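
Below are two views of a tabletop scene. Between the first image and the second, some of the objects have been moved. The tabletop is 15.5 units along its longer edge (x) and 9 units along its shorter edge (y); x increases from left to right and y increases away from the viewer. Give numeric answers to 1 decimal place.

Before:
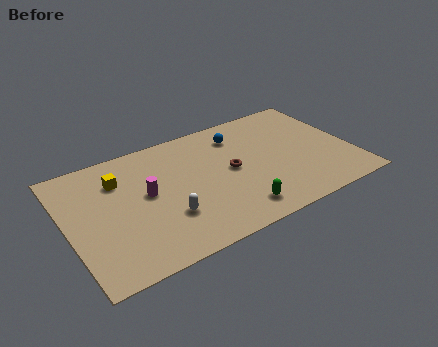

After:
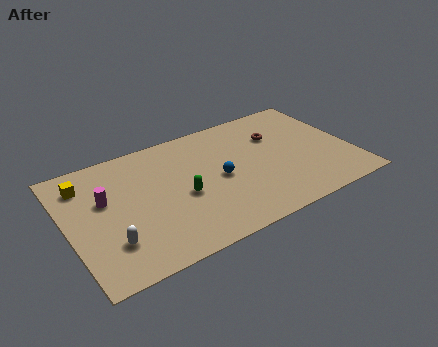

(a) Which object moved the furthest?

the green capsule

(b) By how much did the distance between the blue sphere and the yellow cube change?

+0.8

The distance was about 6.7 in the first image and 7.5 in the second, so they moved 0.8 units further apart.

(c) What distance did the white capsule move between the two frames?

3.1

From (5.1, 2.8) to (2.0, 2.4), the white capsule covered √(3.1² + 0.4²) ≈ 3.1 units.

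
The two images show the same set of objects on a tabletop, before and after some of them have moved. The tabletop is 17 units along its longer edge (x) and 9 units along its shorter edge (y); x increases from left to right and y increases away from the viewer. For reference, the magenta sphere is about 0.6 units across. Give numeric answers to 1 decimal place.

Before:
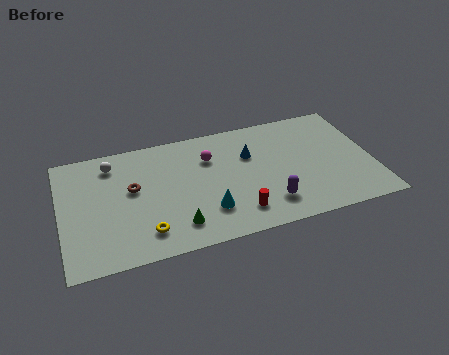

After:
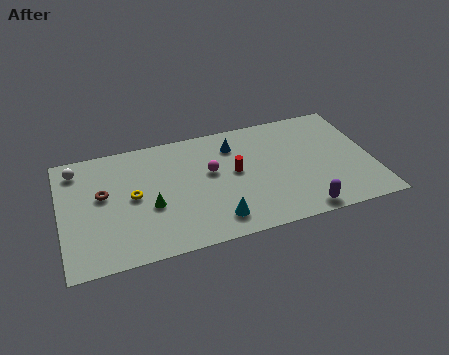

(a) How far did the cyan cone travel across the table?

0.9

The cyan cone was near (7.8, 2.4) before and (8.2, 1.6) after, so it travelled √(0.4² + 0.8²) ≈ 0.9 units.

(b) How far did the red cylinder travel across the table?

3.1

From (9.4, 1.8) to (9.5, 4.9), the red cylinder covered √(0.1² + 3.1²) ≈ 3.1 units.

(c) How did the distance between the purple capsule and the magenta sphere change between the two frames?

+1.1

They were about 5.3 units apart before and 6.4 after — 1.1 units further apart.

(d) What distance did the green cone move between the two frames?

2.2

From (6.1, 1.8) to (4.8, 3.6), the green cone covered √(1.3² + 1.8²) ≈ 2.2 units.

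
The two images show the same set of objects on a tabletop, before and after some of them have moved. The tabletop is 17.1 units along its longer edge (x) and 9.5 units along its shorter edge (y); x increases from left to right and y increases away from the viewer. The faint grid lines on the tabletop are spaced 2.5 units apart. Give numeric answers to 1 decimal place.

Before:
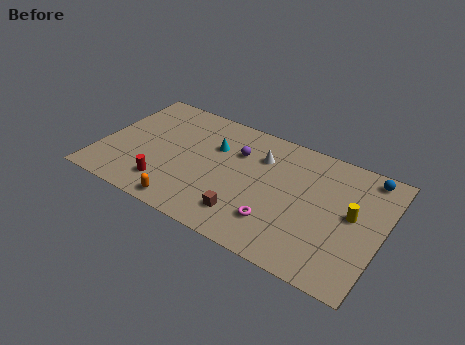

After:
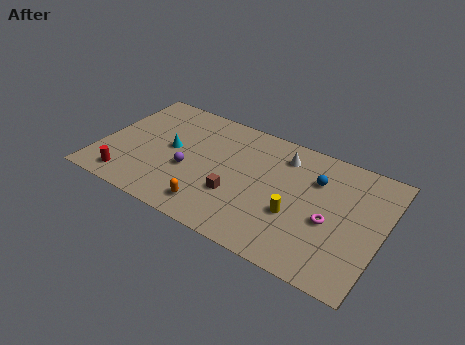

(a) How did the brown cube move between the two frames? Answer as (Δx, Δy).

(-0.8, 1.2)

The brown cube started near (9.3, 2.0) and ended near (8.5, 3.2).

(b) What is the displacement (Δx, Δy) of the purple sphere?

(-2.6, -2.8)

The purple sphere was at about (8.1, 6.6) and moved to about (5.5, 3.8).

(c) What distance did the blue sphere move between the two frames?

3.4

The blue sphere was near (15.8, 8.4) before and (12.9, 6.7) after, so it travelled √(2.9² + 1.7²) ≈ 3.4 units.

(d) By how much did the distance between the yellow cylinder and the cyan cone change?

-0.7

The distance was about 8.7 in the first image and 8.0 in the second, so they moved 0.7 units closer together.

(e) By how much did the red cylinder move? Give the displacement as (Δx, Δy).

(-2.3, -0.6)

From the two frames, the red cylinder sits at roughly (4.4, 2.0) before and (2.1, 1.4) after.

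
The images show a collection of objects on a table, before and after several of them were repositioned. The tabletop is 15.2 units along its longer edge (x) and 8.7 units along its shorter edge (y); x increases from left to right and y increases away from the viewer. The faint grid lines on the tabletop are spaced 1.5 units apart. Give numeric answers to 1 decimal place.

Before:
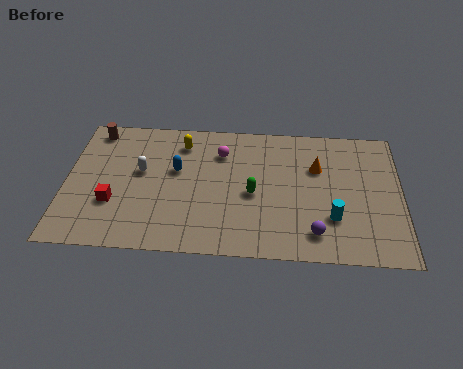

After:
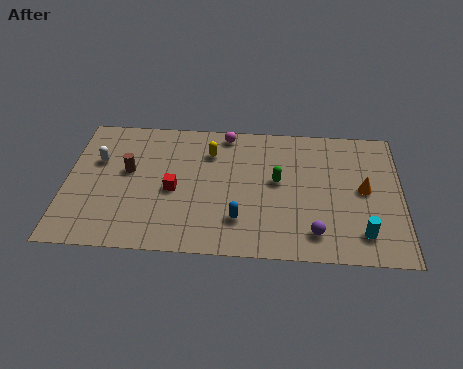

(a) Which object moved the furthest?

the blue capsule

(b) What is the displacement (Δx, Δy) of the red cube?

(2.7, 1.0)

The red cube started near (2.2, 2.9) and ended near (4.9, 3.9).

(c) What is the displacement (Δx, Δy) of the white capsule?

(-2.0, 0.6)

The white capsule was at about (3.4, 5.0) and moved to about (1.4, 5.6).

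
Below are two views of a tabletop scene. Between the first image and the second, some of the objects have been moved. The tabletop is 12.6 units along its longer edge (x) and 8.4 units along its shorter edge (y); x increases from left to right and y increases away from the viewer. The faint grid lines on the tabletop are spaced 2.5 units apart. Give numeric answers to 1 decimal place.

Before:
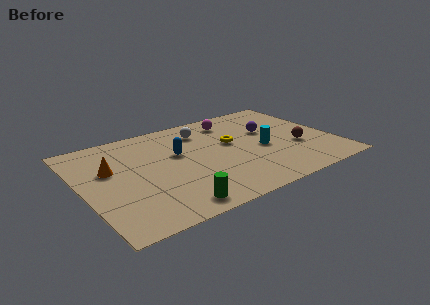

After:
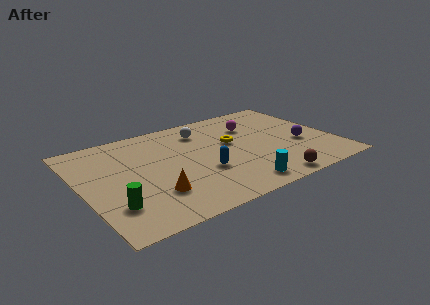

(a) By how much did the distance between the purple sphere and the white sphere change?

+2.1

They were about 3.5 units apart before and 5.6 after — 2.1 units further apart.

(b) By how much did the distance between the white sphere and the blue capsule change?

+1.5

The distance was about 2.1 in the first image and 3.6 in the second, so they moved 1.5 units further apart.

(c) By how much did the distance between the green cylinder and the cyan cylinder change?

+0.3

They were about 5.8 units apart before and 6.1 after — 0.3 units further apart.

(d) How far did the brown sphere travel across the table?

3.0

The brown sphere was near (10.7, 3.1) before and (8.7, 0.8) after, so it travelled √(2.0² + 2.3²) ≈ 3.0 units.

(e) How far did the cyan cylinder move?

3.2

The cyan cylinder was near (9.0, 3.7) before and (7.2, 1.1) after, so it travelled √(1.8² + 2.6²) ≈ 3.2 units.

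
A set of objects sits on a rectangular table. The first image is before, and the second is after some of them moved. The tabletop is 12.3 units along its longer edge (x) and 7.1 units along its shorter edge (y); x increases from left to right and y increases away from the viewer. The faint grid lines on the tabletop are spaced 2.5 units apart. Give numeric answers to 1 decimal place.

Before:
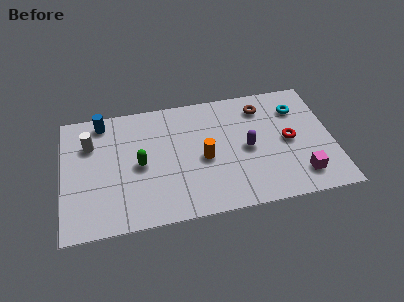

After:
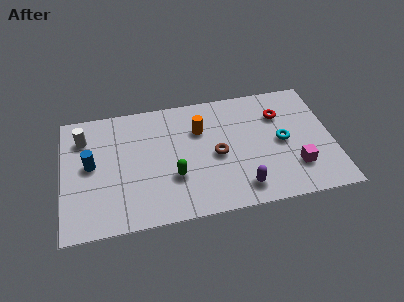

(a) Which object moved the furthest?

the brown torus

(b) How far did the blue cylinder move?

2.5

The blue cylinder moved from about (1.9, 6.2) to (1.3, 3.8), a distance of √(0.6² + 2.4²) ≈ 2.5.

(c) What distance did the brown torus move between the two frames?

3.3

The brown torus was near (9.2, 5.7) before and (7.0, 3.3) after, so it travelled √(2.2² + 2.4²) ≈ 3.3 units.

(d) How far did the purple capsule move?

2.2

From (8.4, 3.4) to (8.0, 1.2), the purple capsule covered √(0.4² + 2.2²) ≈ 2.2 units.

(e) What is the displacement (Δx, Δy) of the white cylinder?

(-0.3, 0.4)

From the two frames, the white cylinder sits at roughly (1.3, 5.0) before and (1.0, 5.4) after.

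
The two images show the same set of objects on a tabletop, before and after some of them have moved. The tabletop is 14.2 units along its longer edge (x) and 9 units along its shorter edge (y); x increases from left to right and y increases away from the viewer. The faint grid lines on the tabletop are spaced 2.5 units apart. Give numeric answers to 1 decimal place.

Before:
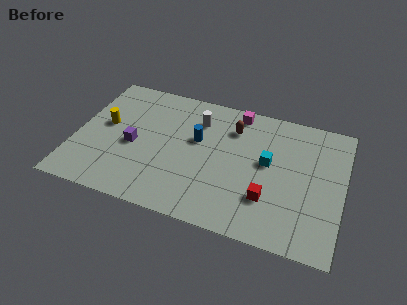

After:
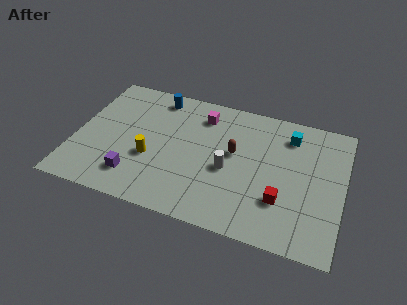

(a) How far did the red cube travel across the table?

0.7

The red cube was near (10.4, 2.6) before and (11.1, 2.7) after, so it travelled √(0.7² + 0.1²) ≈ 0.7 units.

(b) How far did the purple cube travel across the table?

2.1

The purple cube moved from about (3.1, 4.0) to (3.4, 1.9), a distance of √(0.3² + 2.1²) ≈ 2.1.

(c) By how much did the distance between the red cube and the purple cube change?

+0.3

Before: roughly 7.4 units apart; after: 7.7. That's 0.3 units further apart.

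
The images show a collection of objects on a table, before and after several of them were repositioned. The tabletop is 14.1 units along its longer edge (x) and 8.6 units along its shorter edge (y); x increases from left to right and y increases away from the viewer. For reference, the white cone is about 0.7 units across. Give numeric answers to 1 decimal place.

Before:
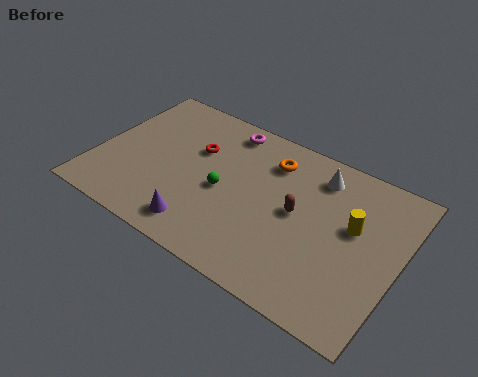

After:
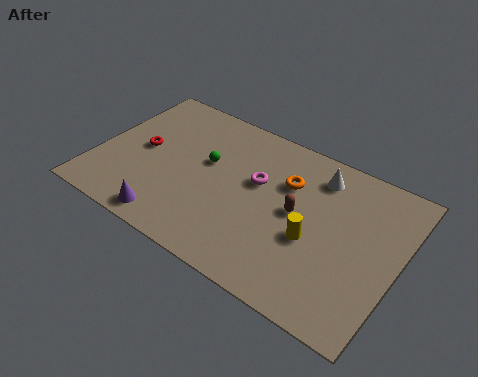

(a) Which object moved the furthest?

the magenta torus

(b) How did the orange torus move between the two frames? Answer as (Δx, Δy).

(0.9, -0.8)

From the two frames, the orange torus sits at roughly (7.8, 6.7) before and (8.7, 5.9) after.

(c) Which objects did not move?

the brown capsule and the white cone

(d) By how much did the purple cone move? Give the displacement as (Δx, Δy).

(-1.4, -0.4)

The purple cone was at about (5.4, 1.4) and moved to about (4.0, 1.0).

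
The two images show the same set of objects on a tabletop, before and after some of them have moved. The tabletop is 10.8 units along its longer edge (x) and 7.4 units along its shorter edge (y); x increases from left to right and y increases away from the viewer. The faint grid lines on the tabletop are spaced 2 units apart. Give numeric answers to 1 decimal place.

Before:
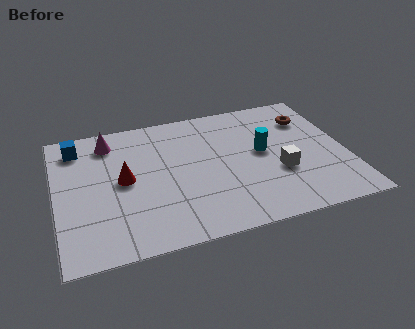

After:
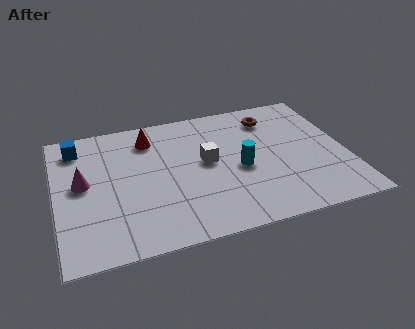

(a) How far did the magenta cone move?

2.4

From (2.1, 6.1) to (1.0, 4.0), the magenta cone covered √(1.1² + 2.1²) ≈ 2.4 units.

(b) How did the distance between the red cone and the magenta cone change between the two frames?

+0.9

The distance was about 2.3 in the first image and 3.2 in the second, so they moved 0.9 units further apart.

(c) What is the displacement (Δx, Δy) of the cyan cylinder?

(-0.9, -0.7)

From the two frames, the cyan cylinder sits at roughly (7.7, 4.0) before and (6.8, 3.3) after.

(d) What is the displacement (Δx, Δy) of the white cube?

(-2.6, 1.3)

The white cube was at about (8.2, 2.7) and moved to about (5.6, 4.0).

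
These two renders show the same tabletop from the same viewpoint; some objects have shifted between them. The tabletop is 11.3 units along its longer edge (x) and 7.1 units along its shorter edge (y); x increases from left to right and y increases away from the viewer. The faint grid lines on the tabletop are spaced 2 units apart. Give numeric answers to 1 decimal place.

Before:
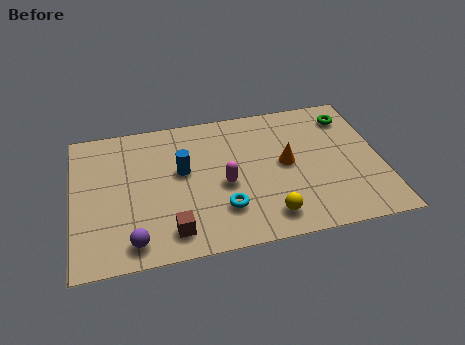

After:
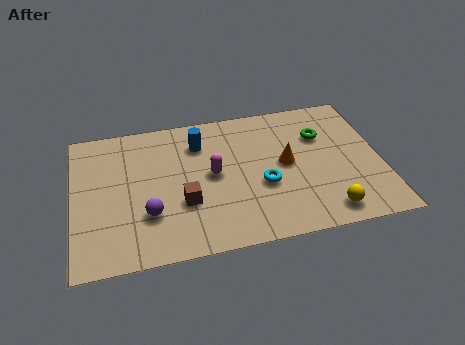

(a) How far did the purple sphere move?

1.3

The purple sphere moved from about (2.1, 1.0) to (2.7, 2.2), a distance of √(0.6² + 1.2²) ≈ 1.3.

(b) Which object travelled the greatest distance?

the yellow sphere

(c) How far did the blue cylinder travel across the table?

1.5

From (4.0, 4.1) to (4.7, 5.4), the blue cylinder covered √(0.7² + 1.3²) ≈ 1.5 units.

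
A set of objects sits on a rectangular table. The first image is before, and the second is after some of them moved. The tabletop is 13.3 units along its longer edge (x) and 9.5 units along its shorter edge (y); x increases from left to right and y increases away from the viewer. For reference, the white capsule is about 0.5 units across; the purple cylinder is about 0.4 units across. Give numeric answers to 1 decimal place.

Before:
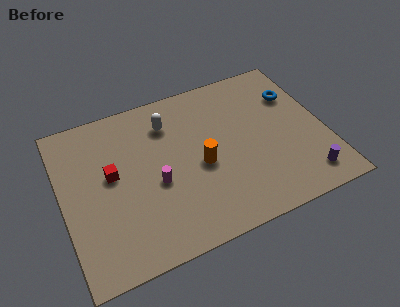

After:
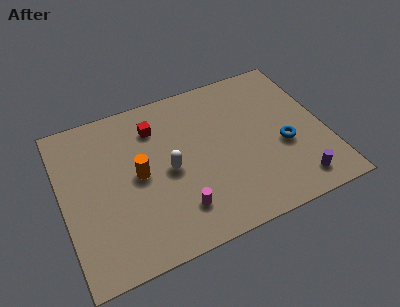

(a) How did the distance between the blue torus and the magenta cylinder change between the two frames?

-2.1

The distance was about 8.0 in the first image and 5.9 in the second, so they moved 2.1 units closer together.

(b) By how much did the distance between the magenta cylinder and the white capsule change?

-1.0

The distance was about 3.4 in the first image and 2.4 in the second, so they moved 1.0 units closer together.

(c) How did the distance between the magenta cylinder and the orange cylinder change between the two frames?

+0.9

The distance was about 2.3 in the first image and 3.2 in the second, so they moved 0.9 units further apart.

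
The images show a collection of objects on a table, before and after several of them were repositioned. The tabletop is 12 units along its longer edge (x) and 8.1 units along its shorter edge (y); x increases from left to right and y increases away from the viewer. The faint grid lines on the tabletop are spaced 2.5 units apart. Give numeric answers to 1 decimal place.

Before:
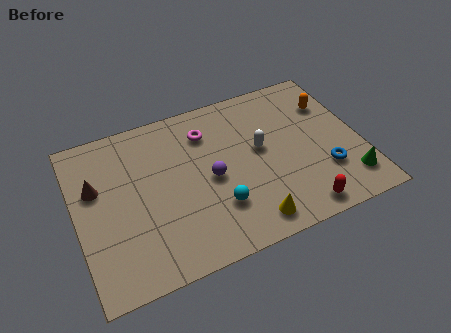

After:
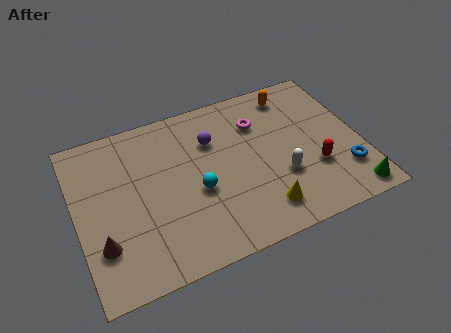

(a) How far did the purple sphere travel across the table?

1.9

The purple sphere moved from about (5.6, 3.8) to (5.9, 5.7), a distance of √(0.3² + 1.9²) ≈ 1.9.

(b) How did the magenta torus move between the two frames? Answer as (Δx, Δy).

(2.2, -0.3)

The magenta torus was at about (5.7, 6.2) and moved to about (7.9, 5.9).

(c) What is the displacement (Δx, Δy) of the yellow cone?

(0.6, 0.4)

The yellow cone was at about (6.9, 1.1) and moved to about (7.5, 1.5).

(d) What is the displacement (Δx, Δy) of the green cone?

(0.0, -0.7)

The green cone was at about (11.2, 1.6) and moved to about (11.2, 0.9).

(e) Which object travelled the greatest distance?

the brown cone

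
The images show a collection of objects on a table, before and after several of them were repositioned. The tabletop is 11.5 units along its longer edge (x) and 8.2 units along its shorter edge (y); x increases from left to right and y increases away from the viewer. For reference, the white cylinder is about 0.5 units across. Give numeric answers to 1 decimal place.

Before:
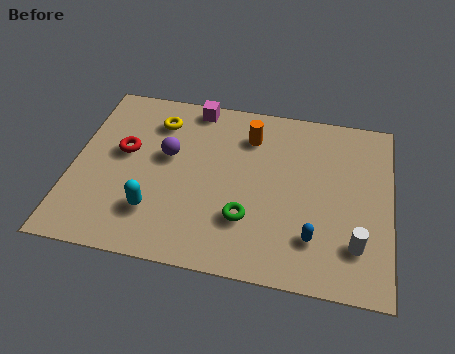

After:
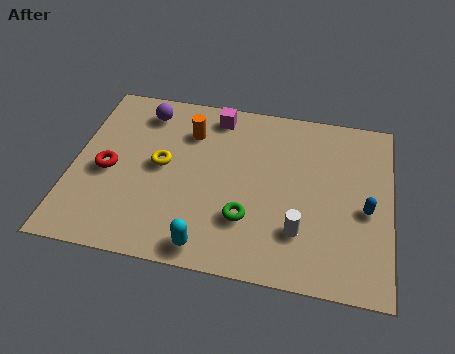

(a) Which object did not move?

the green torus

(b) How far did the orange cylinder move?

2.2

The orange cylinder was near (6.3, 6.3) before and (4.1, 6.1) after, so it travelled √(2.2² + 0.2²) ≈ 2.2 units.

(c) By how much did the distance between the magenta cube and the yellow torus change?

+1.7

The distance was about 1.6 in the first image and 3.3 in the second, so they moved 1.7 units further apart.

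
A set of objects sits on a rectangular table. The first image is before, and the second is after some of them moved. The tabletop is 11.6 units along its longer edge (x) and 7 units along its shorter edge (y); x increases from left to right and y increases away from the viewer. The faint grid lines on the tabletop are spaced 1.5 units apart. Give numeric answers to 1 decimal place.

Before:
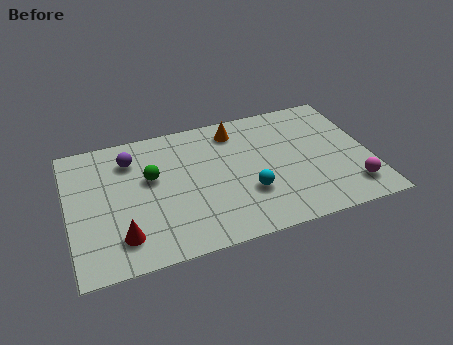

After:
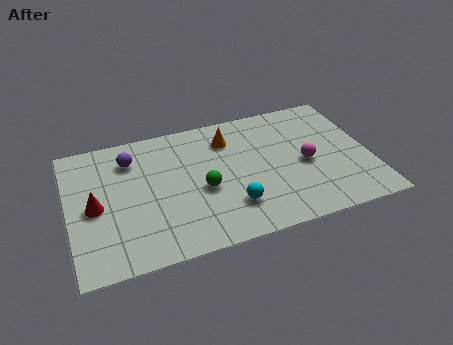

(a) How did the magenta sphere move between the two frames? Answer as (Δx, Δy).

(-1.6, 1.8)

The magenta sphere started near (10.7, 1.4) and ended near (9.1, 3.2).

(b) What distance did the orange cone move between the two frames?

0.5

From (6.6, 5.8) to (6.3, 5.4), the orange cone covered √(0.3² + 0.4²) ≈ 0.5 units.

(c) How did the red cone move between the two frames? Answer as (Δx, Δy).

(-0.9, 1.8)

The red cone was at about (1.9, 1.5) and moved to about (1.0, 3.3).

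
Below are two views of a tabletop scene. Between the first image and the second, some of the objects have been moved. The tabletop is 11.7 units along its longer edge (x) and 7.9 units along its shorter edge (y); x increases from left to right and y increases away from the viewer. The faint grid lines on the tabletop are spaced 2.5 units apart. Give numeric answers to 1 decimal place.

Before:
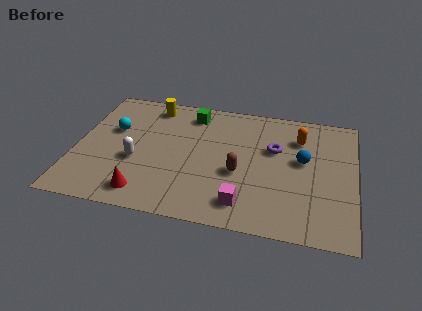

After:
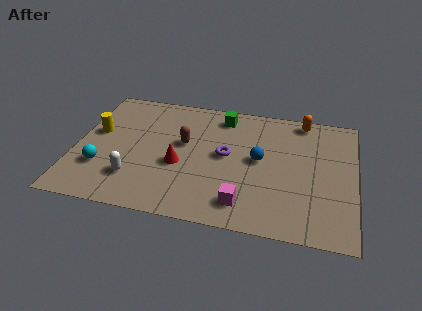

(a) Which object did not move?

the magenta cube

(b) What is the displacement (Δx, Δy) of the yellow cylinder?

(-2.2, -2.2)

The yellow cylinder started near (3.0, 6.8) and ended near (0.8, 4.6).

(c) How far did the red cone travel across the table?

2.4

The red cone was near (3.1, 1.2) before and (4.4, 3.2) after, so it travelled √(1.3² + 2.0²) ≈ 2.4 units.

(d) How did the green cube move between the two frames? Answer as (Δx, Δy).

(1.3, 0.1)

The green cube was at about (4.7, 6.6) and moved to about (6.0, 6.7).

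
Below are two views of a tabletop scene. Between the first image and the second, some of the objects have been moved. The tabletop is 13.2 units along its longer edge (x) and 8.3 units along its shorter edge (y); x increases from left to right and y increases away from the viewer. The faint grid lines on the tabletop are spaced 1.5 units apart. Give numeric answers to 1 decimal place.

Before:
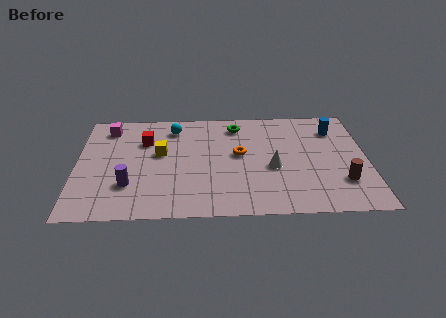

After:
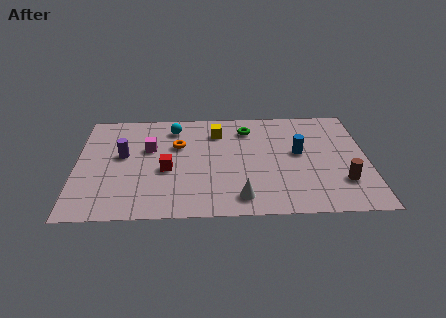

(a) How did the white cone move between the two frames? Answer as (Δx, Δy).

(-1.5, -2.2)

From the two frames, the white cone sits at roughly (8.9, 3.5) before and (7.4, 1.3) after.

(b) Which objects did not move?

the brown cylinder and the cyan sphere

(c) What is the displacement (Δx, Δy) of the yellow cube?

(2.6, 1.6)

The yellow cube started near (3.8, 4.8) and ended near (6.4, 6.4).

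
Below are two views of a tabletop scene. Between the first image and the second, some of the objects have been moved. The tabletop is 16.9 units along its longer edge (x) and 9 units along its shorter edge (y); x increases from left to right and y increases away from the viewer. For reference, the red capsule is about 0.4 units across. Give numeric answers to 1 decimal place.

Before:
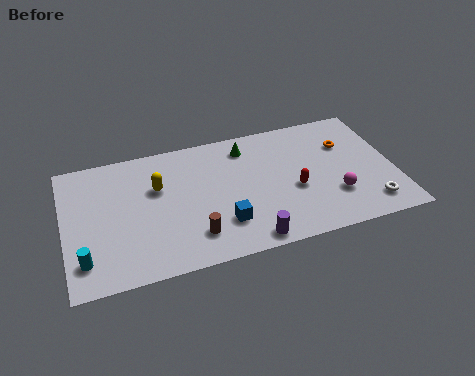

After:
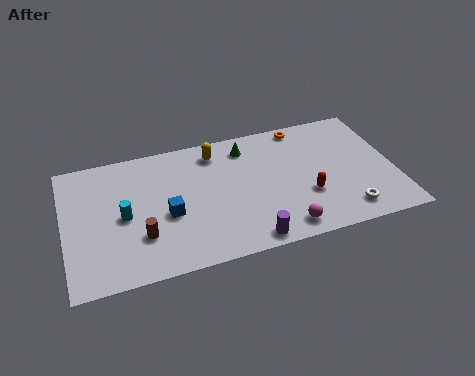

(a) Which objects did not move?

the green cone and the purple cylinder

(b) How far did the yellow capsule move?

3.5

The yellow capsule was near (4.8, 5.8) before and (7.9, 7.5) after, so it travelled √(3.1² + 1.7²) ≈ 3.5 units.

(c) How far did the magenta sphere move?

3.2

From (13.7, 2.7) to (10.9, 1.2), the magenta sphere covered √(2.8² + 1.5²) ≈ 3.2 units.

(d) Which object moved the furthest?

the yellow capsule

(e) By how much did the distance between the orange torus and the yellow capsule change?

-5.2

The distance was about 9.8 in the first image and 4.6 in the second, so they moved 5.2 units closer together.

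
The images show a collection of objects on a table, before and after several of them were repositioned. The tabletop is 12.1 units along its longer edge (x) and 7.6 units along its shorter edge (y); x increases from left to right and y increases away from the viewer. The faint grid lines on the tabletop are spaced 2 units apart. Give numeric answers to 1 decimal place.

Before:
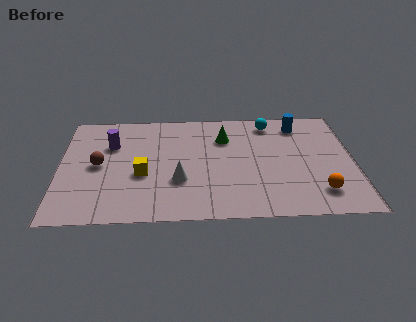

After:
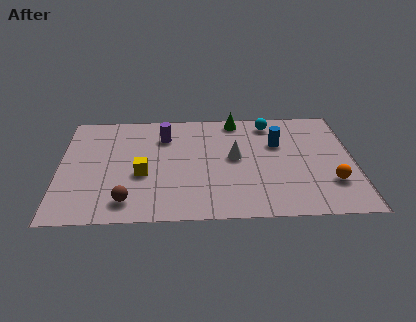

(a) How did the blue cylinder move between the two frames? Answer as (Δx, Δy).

(-0.9, -1.3)

The blue cylinder started near (9.9, 6.3) and ended near (9.0, 5.0).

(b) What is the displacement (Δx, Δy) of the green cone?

(0.5, 1.3)

From the two frames, the green cone sits at roughly (6.8, 5.5) before and (7.3, 6.8) after.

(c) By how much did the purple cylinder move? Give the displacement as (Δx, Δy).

(2.2, 0.5)

From the two frames, the purple cylinder sits at roughly (2.1, 5.2) before and (4.3, 5.7) after.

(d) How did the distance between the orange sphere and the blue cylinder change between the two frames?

-1.3

Before: roughly 4.8 units apart; after: 3.5. That's 1.3 units closer together.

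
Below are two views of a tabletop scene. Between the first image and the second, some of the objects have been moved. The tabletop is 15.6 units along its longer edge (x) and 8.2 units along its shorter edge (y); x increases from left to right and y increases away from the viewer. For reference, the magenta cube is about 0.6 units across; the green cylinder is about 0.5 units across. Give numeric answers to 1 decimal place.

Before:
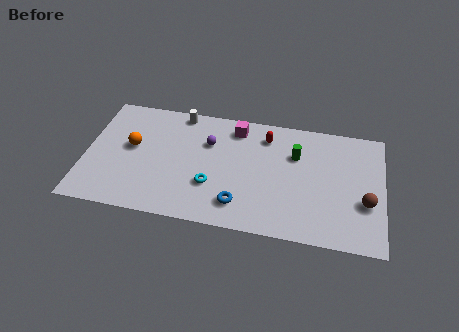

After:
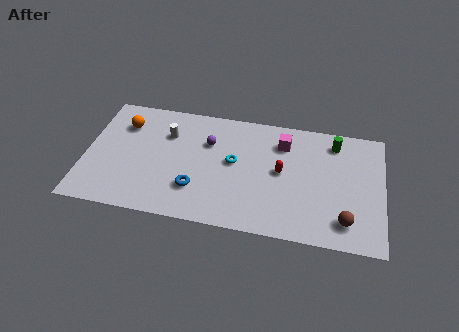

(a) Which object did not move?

the purple sphere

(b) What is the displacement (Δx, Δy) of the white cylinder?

(-0.6, -1.6)

From the two frames, the white cylinder sits at roughly (4.8, 7.4) before and (4.2, 5.8) after.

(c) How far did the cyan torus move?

2.1

The cyan torus moved from about (6.7, 2.7) to (7.8, 4.5), a distance of √(1.1² + 1.8²) ≈ 2.1.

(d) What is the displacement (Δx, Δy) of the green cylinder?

(2.0, 1.2)

From the two frames, the green cylinder sits at roughly (11.0, 5.6) before and (13.0, 6.8) after.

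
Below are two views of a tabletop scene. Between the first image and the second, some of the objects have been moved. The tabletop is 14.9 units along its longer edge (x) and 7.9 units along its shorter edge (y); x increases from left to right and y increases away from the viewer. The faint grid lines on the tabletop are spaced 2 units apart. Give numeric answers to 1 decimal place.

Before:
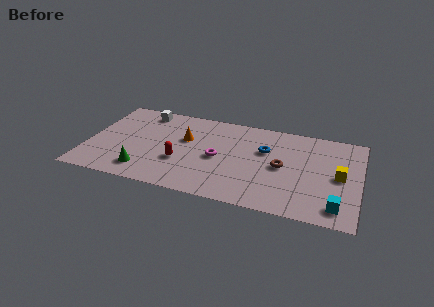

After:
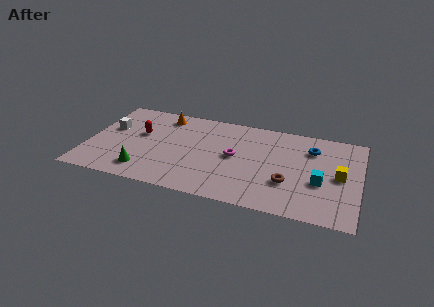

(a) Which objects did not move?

the yellow cube and the green cone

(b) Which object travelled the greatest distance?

the red capsule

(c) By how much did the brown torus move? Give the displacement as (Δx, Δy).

(0.4, -1.3)

From the two frames, the brown torus sits at roughly (10.7, 3.9) before and (11.1, 2.6) after.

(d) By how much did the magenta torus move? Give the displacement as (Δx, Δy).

(0.9, 0.4)

From the two frames, the magenta torus sits at roughly (7.2, 3.7) before and (8.1, 4.1) after.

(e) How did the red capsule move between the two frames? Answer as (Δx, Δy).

(-2.4, 1.9)

The red capsule started near (5.2, 2.8) and ended near (2.8, 4.7).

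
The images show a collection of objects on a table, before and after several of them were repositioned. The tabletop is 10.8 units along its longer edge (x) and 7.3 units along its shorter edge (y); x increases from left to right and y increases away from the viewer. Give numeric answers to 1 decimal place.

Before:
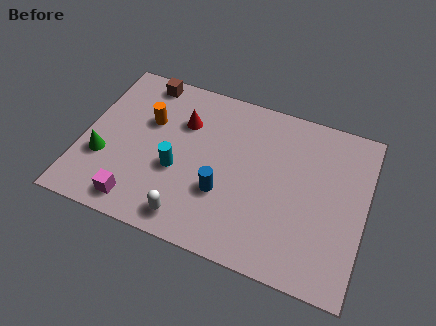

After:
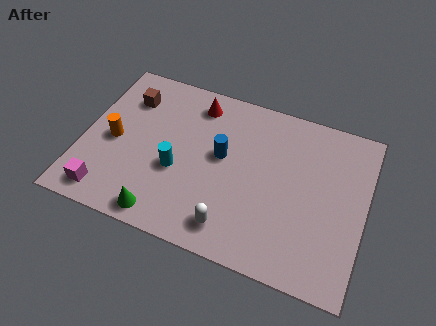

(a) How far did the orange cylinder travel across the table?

1.8

The orange cylinder moved from about (2.4, 4.7) to (1.2, 3.4), a distance of √(1.2² + 1.3²) ≈ 1.8.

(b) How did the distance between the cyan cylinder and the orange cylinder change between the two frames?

+0.3

The distance was about 2.2 in the first image and 2.5 in the second, so they moved 0.3 units further apart.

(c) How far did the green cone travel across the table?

3.0

The green cone was near (0.9, 2.5) before and (3.4, 0.8) after, so it travelled √(2.5² + 1.7²) ≈ 3.0 units.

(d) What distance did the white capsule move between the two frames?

1.6

From (4.4, 1.0) to (6.0, 1.2), the white capsule covered √(1.6² + 0.2²) ≈ 1.6 units.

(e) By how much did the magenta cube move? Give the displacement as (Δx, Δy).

(-1.2, 0.0)

From the two frames, the magenta cube sits at roughly (2.4, 1.0) before and (1.2, 1.0) after.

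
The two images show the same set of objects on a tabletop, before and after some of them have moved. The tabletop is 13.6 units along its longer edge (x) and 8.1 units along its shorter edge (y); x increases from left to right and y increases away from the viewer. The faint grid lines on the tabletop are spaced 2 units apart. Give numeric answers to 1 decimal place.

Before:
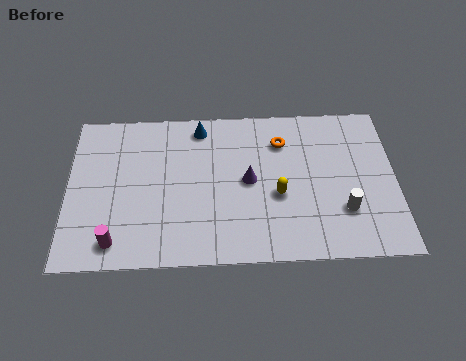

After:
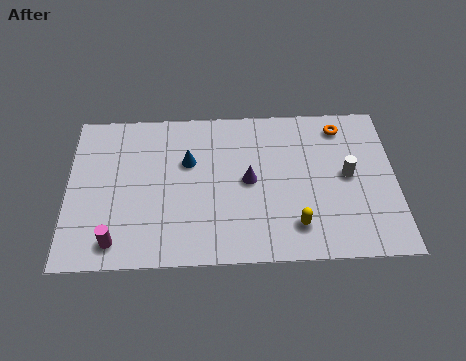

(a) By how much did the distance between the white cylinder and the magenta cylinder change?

+0.6

They were about 9.5 units apart before and 10.1 after — 0.6 units further apart.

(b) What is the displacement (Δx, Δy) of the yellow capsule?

(0.7, -1.6)

The yellow capsule was at about (8.7, 3.3) and moved to about (9.4, 1.7).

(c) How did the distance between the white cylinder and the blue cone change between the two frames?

-0.8

The distance was about 7.5 in the first image and 6.7 in the second, so they moved 0.8 units closer together.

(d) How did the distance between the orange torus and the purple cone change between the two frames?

+2.3

The distance was about 2.4 in the first image and 4.7 in the second, so they moved 2.3 units further apart.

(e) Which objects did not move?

the purple cone and the magenta cylinder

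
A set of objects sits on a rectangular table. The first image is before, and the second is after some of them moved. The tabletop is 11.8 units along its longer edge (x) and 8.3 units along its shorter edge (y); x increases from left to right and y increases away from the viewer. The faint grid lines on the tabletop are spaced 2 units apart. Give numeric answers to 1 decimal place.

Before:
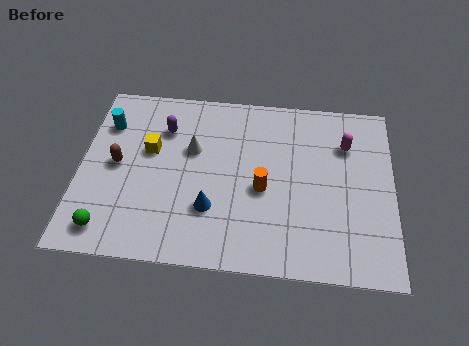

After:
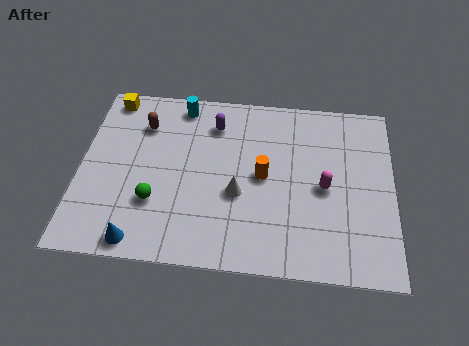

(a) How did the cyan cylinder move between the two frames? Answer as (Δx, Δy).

(2.8, 1.2)

The cyan cylinder was at about (0.9, 6.1) and moved to about (3.7, 7.3).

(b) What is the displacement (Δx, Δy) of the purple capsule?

(1.9, 0.4)

From the two frames, the purple capsule sits at roughly (3.1, 6.1) before and (5.0, 6.5) after.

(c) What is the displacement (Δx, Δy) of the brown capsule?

(0.9, 2.0)

The brown capsule started near (1.4, 4.2) and ended near (2.3, 6.2).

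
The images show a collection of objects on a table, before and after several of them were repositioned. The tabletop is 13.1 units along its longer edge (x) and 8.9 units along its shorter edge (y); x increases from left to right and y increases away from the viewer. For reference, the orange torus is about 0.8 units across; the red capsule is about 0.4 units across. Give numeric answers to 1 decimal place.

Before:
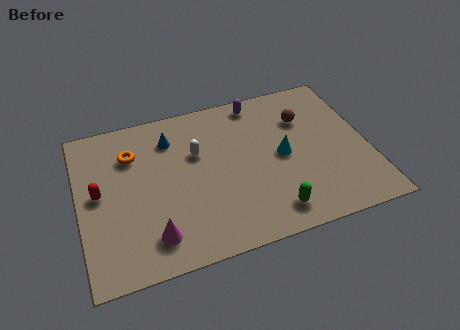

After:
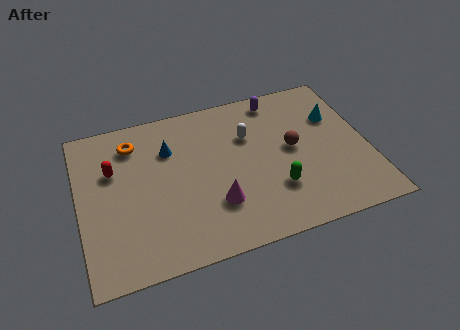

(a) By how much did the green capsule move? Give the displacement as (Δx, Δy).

(0.3, 1.2)

From the two frames, the green capsule sits at roughly (8.4, 1.4) before and (8.7, 2.6) after.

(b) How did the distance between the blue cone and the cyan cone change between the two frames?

+2.1

They were about 5.5 units apart before and 7.6 after — 2.1 units further apart.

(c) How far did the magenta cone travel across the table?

3.0

The magenta cone moved from about (3.1, 1.7) to (6.0, 2.6), a distance of √(2.9² + 0.9²) ≈ 3.0.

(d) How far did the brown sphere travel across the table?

1.7

The brown sphere was near (10.4, 6.3) before and (9.7, 4.7) after, so it travelled √(0.7² + 1.6²) ≈ 1.7 units.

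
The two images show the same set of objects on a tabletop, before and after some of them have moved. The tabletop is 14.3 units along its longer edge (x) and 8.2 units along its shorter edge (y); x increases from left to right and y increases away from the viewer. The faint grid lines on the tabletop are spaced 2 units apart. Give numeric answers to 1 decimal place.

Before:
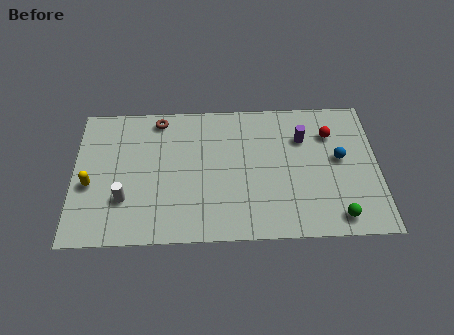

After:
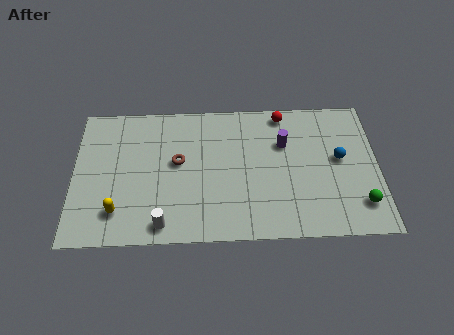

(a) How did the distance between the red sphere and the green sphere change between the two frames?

+1.6

Before: roughly 4.9 units apart; after: 6.5. That's 1.6 units further apart.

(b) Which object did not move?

the blue sphere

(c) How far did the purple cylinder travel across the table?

0.9

From (10.8, 5.8) to (9.9, 5.5), the purple cylinder covered √(0.9² + 0.3²) ≈ 0.9 units.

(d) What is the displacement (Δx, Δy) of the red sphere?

(-2.2, 1.3)

The red sphere started near (12.1, 6.0) and ended near (9.9, 7.3).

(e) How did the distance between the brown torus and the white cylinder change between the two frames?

-1.3

They were about 5.0 units apart before and 3.7 after — 1.3 units closer together.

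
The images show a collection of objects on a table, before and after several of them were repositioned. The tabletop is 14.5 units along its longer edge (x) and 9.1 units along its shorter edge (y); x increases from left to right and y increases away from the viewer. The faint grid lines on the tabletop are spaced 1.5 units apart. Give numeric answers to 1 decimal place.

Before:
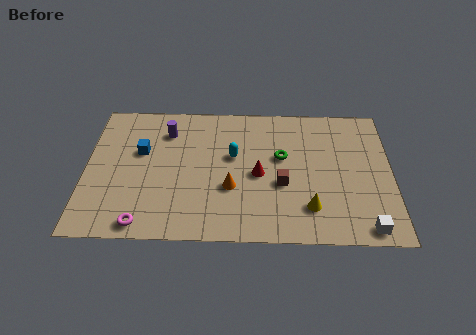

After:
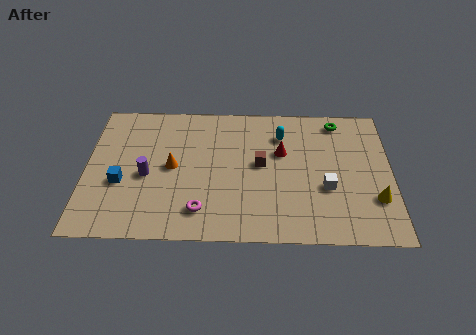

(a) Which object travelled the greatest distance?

the green torus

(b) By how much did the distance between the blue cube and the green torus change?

+4.5

They were about 6.7 units apart before and 11.2 after — 4.5 units further apart.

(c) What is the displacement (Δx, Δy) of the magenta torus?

(2.7, 0.9)

The magenta torus was at about (2.8, 0.9) and moved to about (5.5, 1.8).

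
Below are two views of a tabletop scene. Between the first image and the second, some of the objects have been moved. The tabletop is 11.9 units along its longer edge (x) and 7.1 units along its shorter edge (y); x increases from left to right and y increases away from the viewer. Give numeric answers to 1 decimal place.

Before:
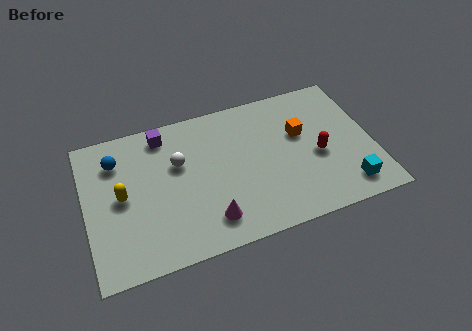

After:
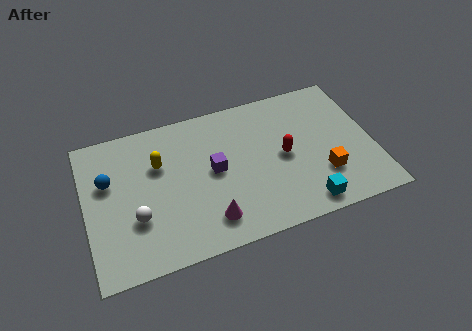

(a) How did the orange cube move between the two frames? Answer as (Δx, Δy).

(0.7, -2.3)

The orange cube started near (9.0, 4.4) and ended near (9.7, 2.1).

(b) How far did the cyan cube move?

1.8

The cyan cube moved from about (10.6, 1.2) to (8.8, 0.9), a distance of √(1.8² + 0.3²) ≈ 1.8.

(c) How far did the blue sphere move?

1.0

The blue sphere moved from about (1.4, 5.4) to (1.0, 4.5), a distance of √(0.4² + 0.9²) ≈ 1.0.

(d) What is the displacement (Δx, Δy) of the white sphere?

(-1.9, -2.1)

The white sphere started near (3.9, 4.5) and ended near (2.0, 2.4).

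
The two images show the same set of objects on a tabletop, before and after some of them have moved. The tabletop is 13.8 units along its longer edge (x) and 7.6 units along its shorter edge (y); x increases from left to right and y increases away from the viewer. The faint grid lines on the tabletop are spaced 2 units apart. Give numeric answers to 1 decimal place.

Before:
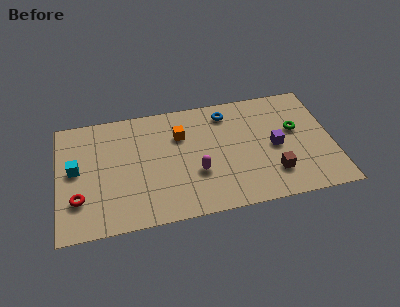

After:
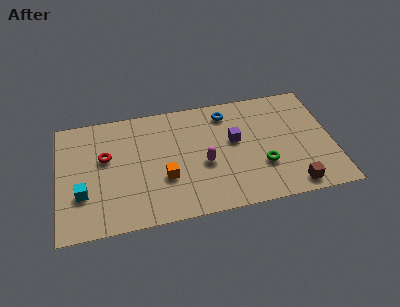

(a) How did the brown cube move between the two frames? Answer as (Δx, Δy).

(0.9, -1.0)

The brown cube was at about (10.7, 1.9) and moved to about (11.6, 0.9).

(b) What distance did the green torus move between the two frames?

2.7

The green torus was near (12.0, 4.5) before and (10.2, 2.5) after, so it travelled √(1.8² + 2.0²) ≈ 2.7 units.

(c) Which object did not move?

the blue torus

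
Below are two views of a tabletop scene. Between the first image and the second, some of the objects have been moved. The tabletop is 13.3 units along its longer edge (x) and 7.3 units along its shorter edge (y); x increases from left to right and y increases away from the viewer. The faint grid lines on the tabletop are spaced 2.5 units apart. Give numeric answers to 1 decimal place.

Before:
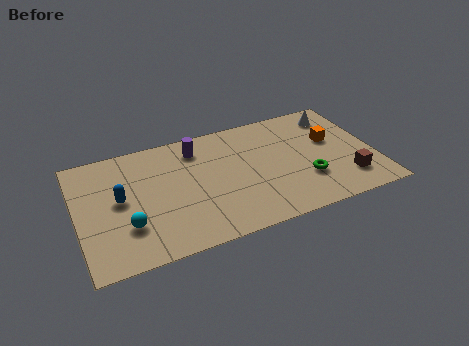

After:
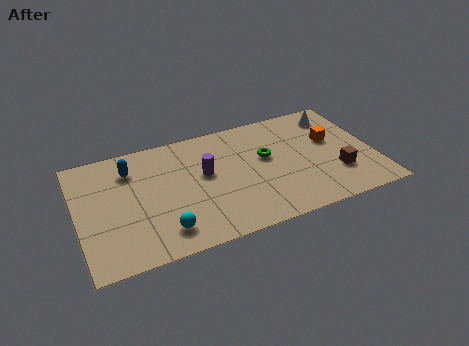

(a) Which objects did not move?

the orange cube and the white cone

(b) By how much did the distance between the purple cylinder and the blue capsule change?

-0.6

They were about 4.1 units apart before and 3.5 after — 0.6 units closer together.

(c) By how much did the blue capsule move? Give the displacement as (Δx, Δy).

(0.6, 1.7)

The blue capsule was at about (1.9, 3.9) and moved to about (2.5, 5.6).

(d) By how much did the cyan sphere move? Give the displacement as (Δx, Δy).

(1.5, -0.8)

From the two frames, the cyan sphere sits at roughly (2.1, 2.2) before and (3.6, 1.4) after.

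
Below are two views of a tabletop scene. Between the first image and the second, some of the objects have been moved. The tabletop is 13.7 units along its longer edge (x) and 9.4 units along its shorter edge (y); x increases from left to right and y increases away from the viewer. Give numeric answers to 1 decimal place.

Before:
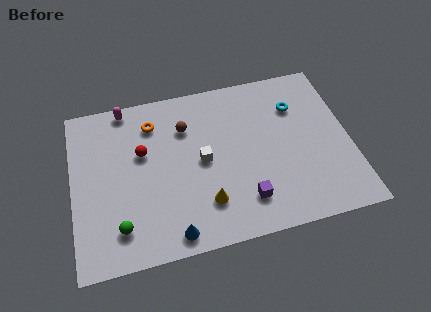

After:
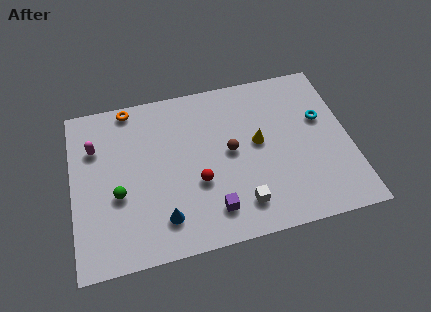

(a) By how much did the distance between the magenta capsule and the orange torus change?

+0.9

The distance was about 1.8 in the first image and 2.7 in the second, so they moved 0.9 units further apart.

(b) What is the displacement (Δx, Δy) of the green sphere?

(0.0, 1.8)

From the two frames, the green sphere sits at roughly (2.2, 1.9) before and (2.2, 3.7) after.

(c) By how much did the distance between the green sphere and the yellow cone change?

+2.9

They were about 4.2 units apart before and 7.1 after — 2.9 units further apart.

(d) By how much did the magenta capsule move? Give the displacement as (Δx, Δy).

(-1.6, -2.0)

The magenta capsule started near (2.8, 8.6) and ended near (1.2, 6.6).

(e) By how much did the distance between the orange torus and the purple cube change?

+0.9

Before: roughly 6.8 units apart; after: 7.7. That's 0.9 units further apart.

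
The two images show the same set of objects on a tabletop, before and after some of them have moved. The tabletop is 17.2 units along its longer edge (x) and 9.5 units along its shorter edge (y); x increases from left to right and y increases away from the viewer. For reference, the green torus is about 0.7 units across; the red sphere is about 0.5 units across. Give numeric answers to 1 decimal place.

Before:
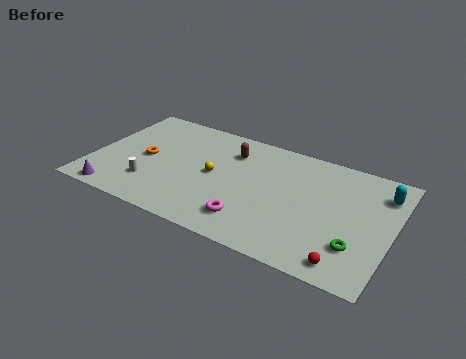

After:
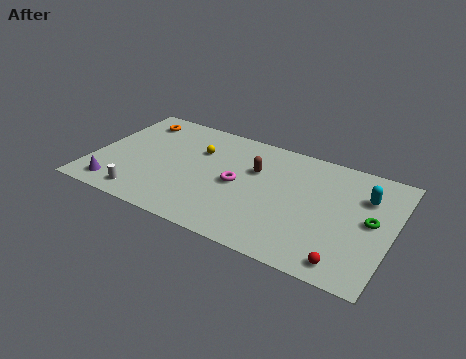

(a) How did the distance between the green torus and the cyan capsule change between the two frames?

-3.0

Before: roughly 4.9 units apart; after: 1.9. That's 3.0 units closer together.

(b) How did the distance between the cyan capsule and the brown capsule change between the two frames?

-2.4

They were about 8.7 units apart before and 6.3 after — 2.4 units closer together.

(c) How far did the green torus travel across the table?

2.4

The green torus moved from about (15.4, 2.6) to (16.0, 4.9), a distance of √(0.6² + 2.3²) ≈ 2.4.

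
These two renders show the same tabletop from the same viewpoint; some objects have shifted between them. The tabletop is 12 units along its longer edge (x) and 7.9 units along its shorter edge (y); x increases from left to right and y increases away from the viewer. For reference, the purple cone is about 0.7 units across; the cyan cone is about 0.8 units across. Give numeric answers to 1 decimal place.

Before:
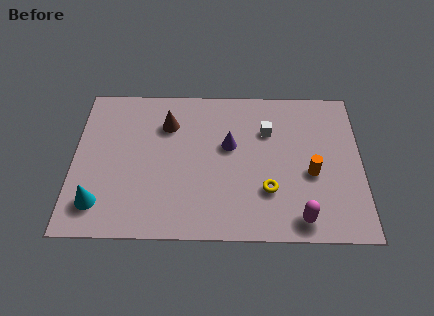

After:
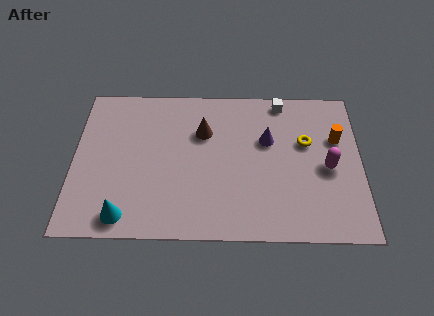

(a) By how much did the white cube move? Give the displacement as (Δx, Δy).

(0.6, 1.6)

The white cube started near (8.1, 5.5) and ended near (8.7, 7.1).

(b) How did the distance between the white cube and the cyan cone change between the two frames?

+0.9

They were about 8.0 units apart before and 8.9 after — 0.9 units further apart.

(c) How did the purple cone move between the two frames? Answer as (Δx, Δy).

(1.6, 0.3)

The purple cone started near (6.5, 4.7) and ended near (8.1, 5.0).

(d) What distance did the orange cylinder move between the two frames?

2.1

From (9.9, 3.3) to (11.0, 5.1), the orange cylinder covered √(1.1² + 1.8²) ≈ 2.1 units.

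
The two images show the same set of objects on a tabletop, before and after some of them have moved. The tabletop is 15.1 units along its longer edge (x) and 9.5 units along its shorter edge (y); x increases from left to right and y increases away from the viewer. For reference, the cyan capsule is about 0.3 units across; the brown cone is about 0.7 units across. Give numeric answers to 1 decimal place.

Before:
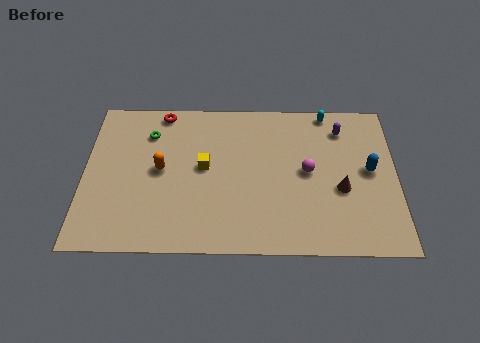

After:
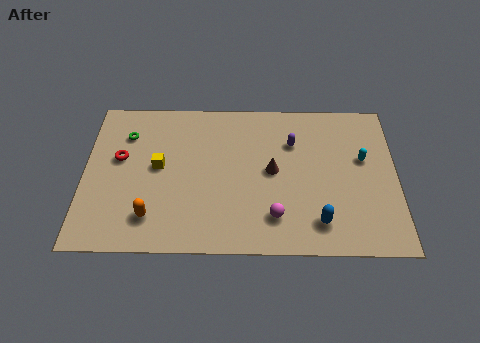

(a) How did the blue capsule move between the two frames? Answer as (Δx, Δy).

(-2.5, -3.2)

The blue capsule started near (13.8, 5.0) and ended near (11.3, 1.8).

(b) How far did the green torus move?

1.1

From (3.1, 7.2) to (2.0, 7.1), the green torus covered √(1.1² + 0.1²) ≈ 1.1 units.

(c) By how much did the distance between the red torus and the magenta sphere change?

+0.3

Before: roughly 8.0 units apart; after: 8.3. That's 0.3 units further apart.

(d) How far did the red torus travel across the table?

3.6

From (3.7, 8.6) to (1.7, 5.6), the red torus covered √(2.0² + 3.0²) ≈ 3.6 units.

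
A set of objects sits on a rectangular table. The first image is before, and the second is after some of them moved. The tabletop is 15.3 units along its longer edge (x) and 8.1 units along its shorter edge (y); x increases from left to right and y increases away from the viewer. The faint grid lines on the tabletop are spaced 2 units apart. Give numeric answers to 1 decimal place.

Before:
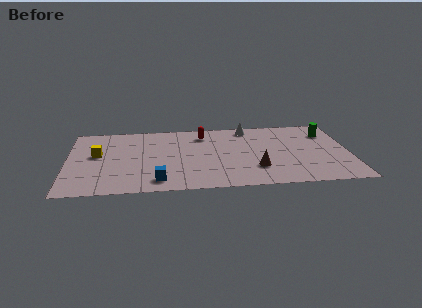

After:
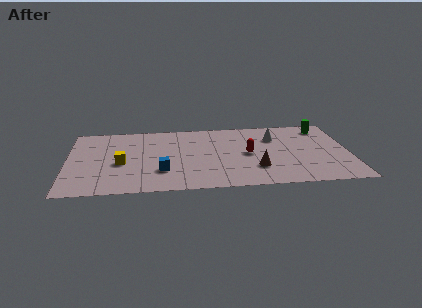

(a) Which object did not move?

the brown cone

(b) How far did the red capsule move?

3.5

From (7.4, 6.5) to (9.8, 4.0), the red capsule covered √(2.4² + 2.5²) ≈ 3.5 units.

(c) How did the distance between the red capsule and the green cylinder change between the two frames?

-1.8

They were about 6.8 units apart before and 5.0 after — 1.8 units closer together.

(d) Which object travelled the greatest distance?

the red capsule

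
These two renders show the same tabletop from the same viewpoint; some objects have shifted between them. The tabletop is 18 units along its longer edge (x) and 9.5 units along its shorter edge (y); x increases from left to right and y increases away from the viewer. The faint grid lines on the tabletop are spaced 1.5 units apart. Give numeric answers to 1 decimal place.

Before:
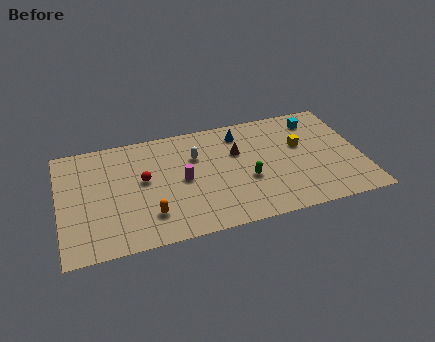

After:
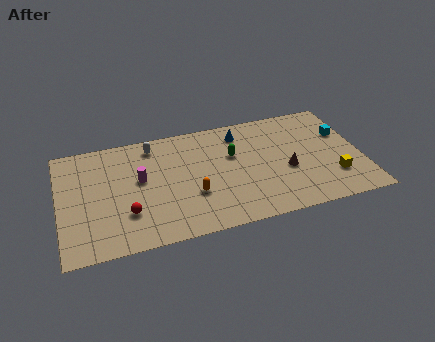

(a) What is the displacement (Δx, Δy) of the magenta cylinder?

(-2.5, 0.7)

From the two frames, the magenta cylinder sits at roughly (7.3, 4.7) before and (4.8, 5.4) after.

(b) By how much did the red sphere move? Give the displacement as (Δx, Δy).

(-1.1, -2.5)

From the two frames, the red sphere sits at roughly (5.0, 5.3) before and (3.9, 2.8) after.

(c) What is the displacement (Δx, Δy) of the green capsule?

(-0.7, 2.3)

The green capsule started near (11.1, 3.7) and ended near (10.4, 6.0).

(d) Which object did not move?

the blue cone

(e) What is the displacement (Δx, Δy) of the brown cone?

(2.8, -2.3)

The brown cone started near (10.7, 6.2) and ended near (13.5, 3.9).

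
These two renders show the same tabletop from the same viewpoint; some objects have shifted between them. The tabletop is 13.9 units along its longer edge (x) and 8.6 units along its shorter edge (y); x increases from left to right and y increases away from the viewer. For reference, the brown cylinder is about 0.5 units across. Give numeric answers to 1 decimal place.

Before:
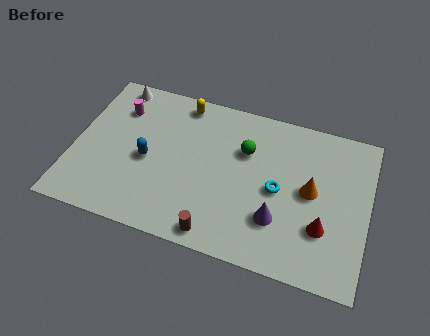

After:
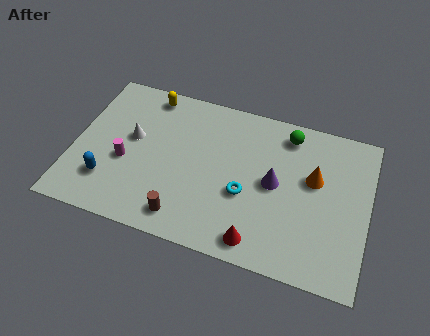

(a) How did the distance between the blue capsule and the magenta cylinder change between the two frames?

-1.5

The distance was about 3.0 in the first image and 1.5 in the second, so they moved 1.5 units closer together.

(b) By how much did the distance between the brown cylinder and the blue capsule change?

-0.9

They were about 4.7 units apart before and 3.8 after — 0.9 units closer together.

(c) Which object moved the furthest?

the red cone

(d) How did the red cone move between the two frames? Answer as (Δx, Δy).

(-2.9, -1.6)

From the two frames, the red cone sits at roughly (11.9, 2.7) before and (9.0, 1.1) after.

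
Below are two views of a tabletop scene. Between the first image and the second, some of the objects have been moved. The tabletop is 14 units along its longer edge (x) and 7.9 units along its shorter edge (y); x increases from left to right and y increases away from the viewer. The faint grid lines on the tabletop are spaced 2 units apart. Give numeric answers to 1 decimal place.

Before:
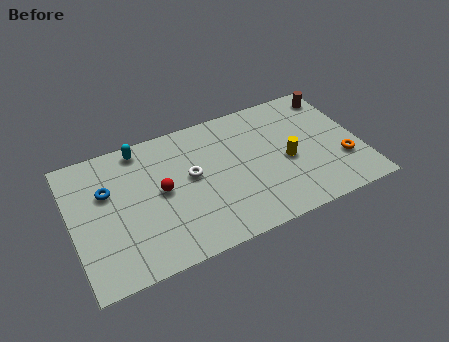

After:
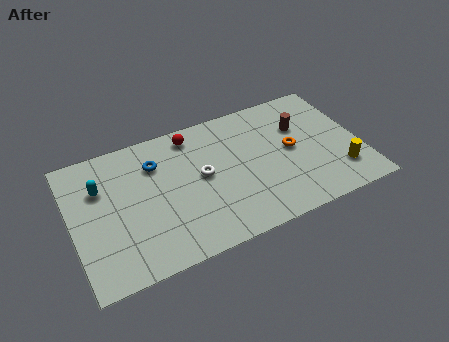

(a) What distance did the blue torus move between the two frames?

2.5

The blue torus moved from about (1.8, 5.1) to (4.2, 5.8), a distance of √(2.4² + 0.7²) ≈ 2.5.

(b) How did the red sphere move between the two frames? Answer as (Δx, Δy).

(1.8, 2.7)

From the two frames, the red sphere sits at roughly (4.3, 4.1) before and (6.1, 6.8) after.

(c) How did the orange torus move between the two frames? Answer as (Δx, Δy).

(-2.3, 1.6)

The orange torus started near (13.0, 2.5) and ended near (10.7, 4.1).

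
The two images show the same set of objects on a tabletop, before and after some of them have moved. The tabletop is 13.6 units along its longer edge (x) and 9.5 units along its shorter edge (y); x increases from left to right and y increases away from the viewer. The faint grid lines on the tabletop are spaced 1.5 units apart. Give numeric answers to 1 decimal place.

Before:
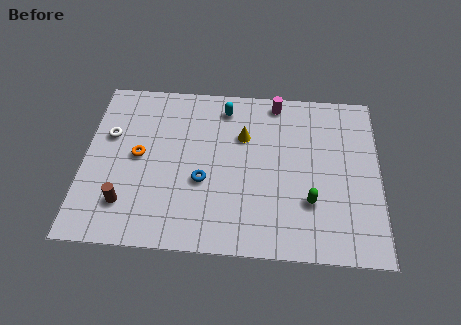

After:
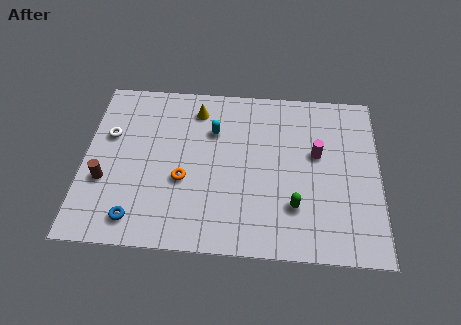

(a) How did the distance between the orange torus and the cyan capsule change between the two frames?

-1.8

Before: roughly 5.0 units apart; after: 3.2. That's 1.8 units closer together.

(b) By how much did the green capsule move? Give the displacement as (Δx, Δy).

(-0.7, -0.3)

The green capsule was at about (10.4, 2.9) and moved to about (9.7, 2.6).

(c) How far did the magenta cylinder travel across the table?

3.5

The magenta cylinder was near (8.8, 8.5) before and (10.7, 5.6) after, so it travelled √(1.9² + 2.9²) ≈ 3.5 units.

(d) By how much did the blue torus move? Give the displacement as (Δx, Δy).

(-3.0, -2.3)

From the two frames, the blue torus sits at roughly (5.5, 3.7) before and (2.5, 1.4) after.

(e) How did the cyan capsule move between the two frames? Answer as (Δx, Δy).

(-0.5, -1.4)

The cyan capsule started near (6.4, 8.0) and ended near (5.9, 6.6).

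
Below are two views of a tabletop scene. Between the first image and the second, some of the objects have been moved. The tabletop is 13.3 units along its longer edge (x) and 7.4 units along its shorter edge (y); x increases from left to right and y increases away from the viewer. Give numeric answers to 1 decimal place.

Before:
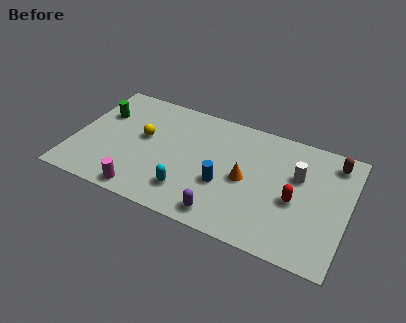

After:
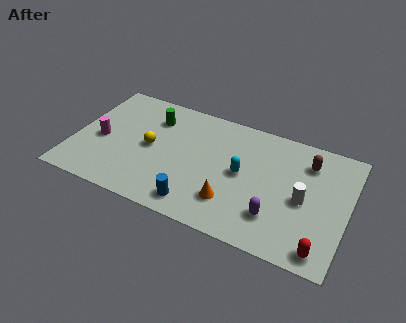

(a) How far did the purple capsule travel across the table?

2.6

From (7.6, 1.0) to (10.0, 1.9), the purple capsule covered √(2.4² + 0.9²) ≈ 2.6 units.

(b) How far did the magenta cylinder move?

3.5

The magenta cylinder moved from about (3.7, 0.8) to (1.3, 3.3), a distance of √(2.4² + 2.5²) ≈ 3.5.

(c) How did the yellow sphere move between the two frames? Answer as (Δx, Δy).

(0.4, -0.5)

The yellow sphere started near (3.3, 4.2) and ended near (3.7, 3.7).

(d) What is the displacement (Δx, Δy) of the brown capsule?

(-1.2, -0.5)

From the two frames, the brown capsule sits at roughly (12.4, 6.2) before and (11.2, 5.7) after.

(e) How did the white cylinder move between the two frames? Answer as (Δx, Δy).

(0.4, -1.3)

From the two frames, the white cylinder sits at roughly (10.8, 4.7) before and (11.2, 3.4) after.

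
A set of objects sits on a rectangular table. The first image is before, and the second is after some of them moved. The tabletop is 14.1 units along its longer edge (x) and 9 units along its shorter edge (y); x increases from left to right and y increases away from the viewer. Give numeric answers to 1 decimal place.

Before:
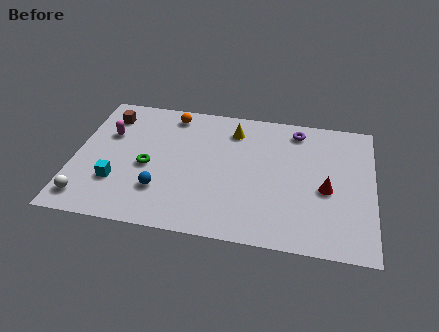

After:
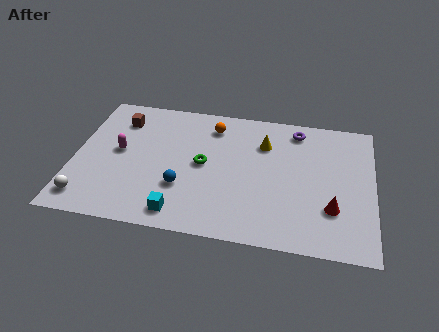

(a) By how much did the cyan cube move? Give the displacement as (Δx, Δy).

(3.1, -1.5)

From the two frames, the cyan cube sits at roughly (2.1, 2.7) before and (5.2, 1.2) after.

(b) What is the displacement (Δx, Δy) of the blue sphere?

(1.0, 0.4)

The blue sphere was at about (4.2, 2.5) and moved to about (5.2, 2.9).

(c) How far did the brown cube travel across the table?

0.6

From (1.4, 7.2) to (2.0, 7.0), the brown cube covered √(0.6² + 0.2²) ≈ 0.6 units.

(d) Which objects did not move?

the purple torus and the white sphere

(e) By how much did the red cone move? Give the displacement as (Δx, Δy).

(0.3, -1.2)

The red cone was at about (11.9, 3.9) and moved to about (12.2, 2.7).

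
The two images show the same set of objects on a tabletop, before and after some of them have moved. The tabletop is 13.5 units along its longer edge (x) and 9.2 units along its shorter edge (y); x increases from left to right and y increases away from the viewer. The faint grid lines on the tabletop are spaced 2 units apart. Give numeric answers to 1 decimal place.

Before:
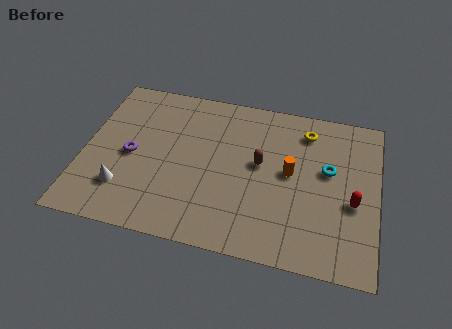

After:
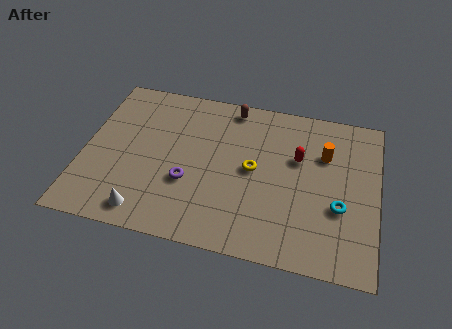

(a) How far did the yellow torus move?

3.6

The yellow torus was near (10.1, 7.5) before and (7.8, 4.7) after, so it travelled √(2.3² + 2.8²) ≈ 3.6 units.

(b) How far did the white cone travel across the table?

1.6

The white cone was near (2.0, 2.3) before and (3.1, 1.2) after, so it travelled √(1.1² + 1.1²) ≈ 1.6 units.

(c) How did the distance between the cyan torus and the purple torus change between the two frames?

-2.2

The distance was about 9.1 in the first image and 6.9 in the second, so they moved 2.2 units closer together.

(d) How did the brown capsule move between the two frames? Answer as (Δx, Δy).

(-1.5, 3.1)

From the two frames, the brown capsule sits at roughly (8.1, 5.1) before and (6.6, 8.2) after.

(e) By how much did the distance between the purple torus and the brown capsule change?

-0.8

Before: roughly 6.0 units apart; after: 5.2. That's 0.8 units closer together.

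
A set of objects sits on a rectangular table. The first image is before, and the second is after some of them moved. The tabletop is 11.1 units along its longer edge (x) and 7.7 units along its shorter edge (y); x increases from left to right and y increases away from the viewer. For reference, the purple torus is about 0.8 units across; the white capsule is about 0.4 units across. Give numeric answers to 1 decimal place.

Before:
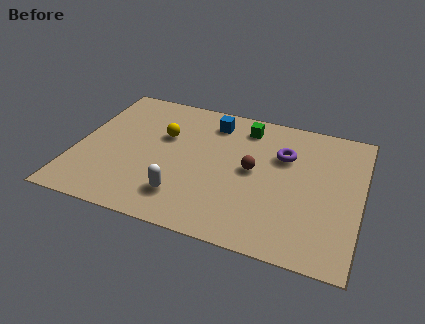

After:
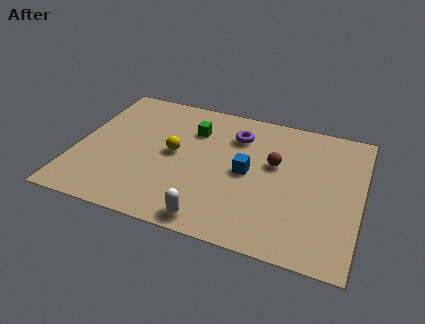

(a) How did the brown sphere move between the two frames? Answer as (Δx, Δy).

(0.8, 0.6)

From the two frames, the brown sphere sits at roughly (6.9, 4.0) before and (7.7, 4.6) after.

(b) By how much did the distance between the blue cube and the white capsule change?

-1.5

The distance was about 4.7 in the first image and 3.2 in the second, so they moved 1.5 units closer together.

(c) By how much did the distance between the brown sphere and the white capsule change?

+0.9

Before: roughly 3.4 units apart; after: 4.3. That's 0.9 units further apart.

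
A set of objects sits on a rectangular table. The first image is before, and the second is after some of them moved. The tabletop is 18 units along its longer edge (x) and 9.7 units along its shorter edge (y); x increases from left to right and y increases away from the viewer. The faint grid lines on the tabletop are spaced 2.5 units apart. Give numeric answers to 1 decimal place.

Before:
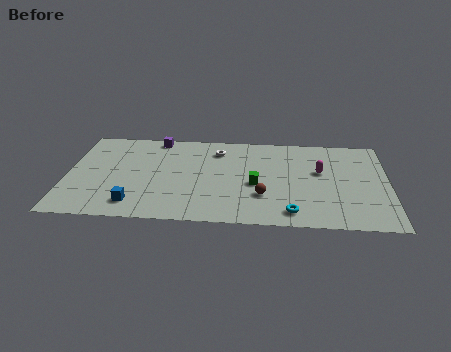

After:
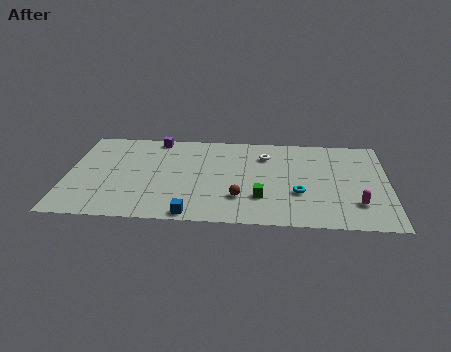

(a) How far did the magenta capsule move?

3.9

From (14.2, 5.8) to (16.2, 2.5), the magenta capsule covered √(2.0² + 3.3²) ≈ 3.9 units.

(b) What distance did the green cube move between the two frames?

1.4

From (10.6, 4.2) to (10.9, 2.8), the green cube covered √(0.3² + 1.4²) ≈ 1.4 units.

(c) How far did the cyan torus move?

2.0

The cyan torus was near (12.6, 1.4) before and (13.0, 3.4) after, so it travelled √(0.4² + 2.0²) ≈ 2.0 units.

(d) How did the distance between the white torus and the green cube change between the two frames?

+0.4

They were about 4.1 units apart before and 4.5 after — 0.4 units further apart.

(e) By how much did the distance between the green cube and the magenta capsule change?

+1.4

The distance was about 3.9 in the first image and 5.3 in the second, so they moved 1.4 units further apart.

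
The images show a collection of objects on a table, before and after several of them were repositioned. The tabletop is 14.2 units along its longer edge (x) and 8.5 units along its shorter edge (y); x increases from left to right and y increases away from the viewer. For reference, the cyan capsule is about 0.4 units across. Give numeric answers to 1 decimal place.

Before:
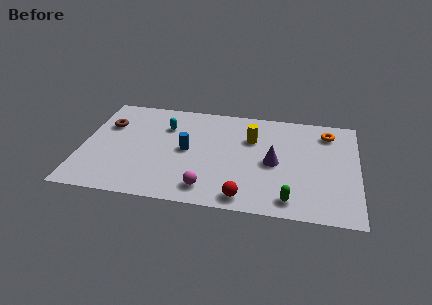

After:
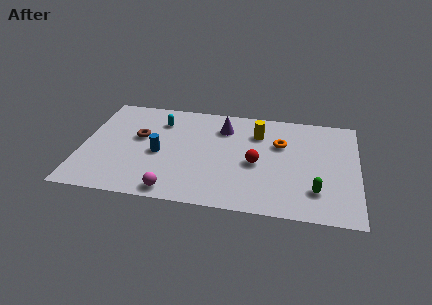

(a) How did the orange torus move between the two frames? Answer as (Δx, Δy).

(-2.4, -1.3)

From the two frames, the orange torus sits at roughly (12.6, 6.9) before and (10.2, 5.6) after.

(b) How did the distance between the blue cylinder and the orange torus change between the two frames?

-1.2

The distance was about 7.7 in the first image and 6.5 in the second, so they moved 1.2 units closer together.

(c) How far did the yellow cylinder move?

0.6

From (8.7, 5.8) to (9.0, 6.3), the yellow cylinder covered √(0.3² + 0.5²) ≈ 0.6 units.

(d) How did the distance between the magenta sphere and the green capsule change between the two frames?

+3.1

The distance was about 4.2 in the first image and 7.3 in the second, so they moved 3.1 units further apart.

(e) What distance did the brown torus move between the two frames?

1.9

The brown torus moved from about (1.2, 5.8) to (2.9, 5.0), a distance of √(1.7² + 0.8²) ≈ 1.9.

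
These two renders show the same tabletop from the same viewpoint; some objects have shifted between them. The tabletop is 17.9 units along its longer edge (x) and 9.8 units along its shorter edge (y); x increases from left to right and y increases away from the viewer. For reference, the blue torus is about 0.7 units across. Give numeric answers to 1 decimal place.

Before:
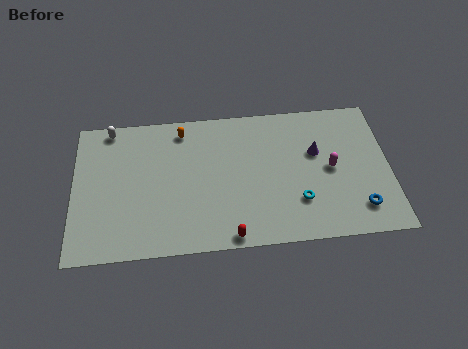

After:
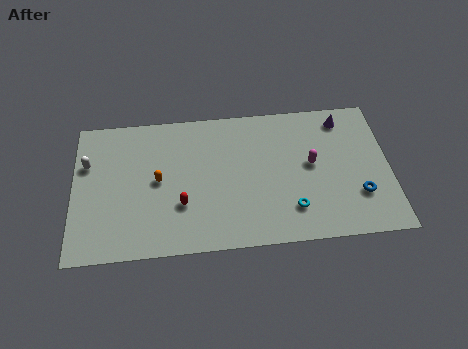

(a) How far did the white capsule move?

2.7

From (2.1, 8.9) to (0.8, 6.5), the white capsule covered √(1.3² + 2.4²) ≈ 2.7 units.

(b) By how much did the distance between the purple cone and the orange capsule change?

+3.2

The distance was about 7.9 in the first image and 11.1 in the second, so they moved 3.2 units further apart.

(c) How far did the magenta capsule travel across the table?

1.2

The magenta capsule moved from about (14.6, 4.9) to (13.5, 5.3), a distance of √(1.1² + 0.4²) ≈ 1.2.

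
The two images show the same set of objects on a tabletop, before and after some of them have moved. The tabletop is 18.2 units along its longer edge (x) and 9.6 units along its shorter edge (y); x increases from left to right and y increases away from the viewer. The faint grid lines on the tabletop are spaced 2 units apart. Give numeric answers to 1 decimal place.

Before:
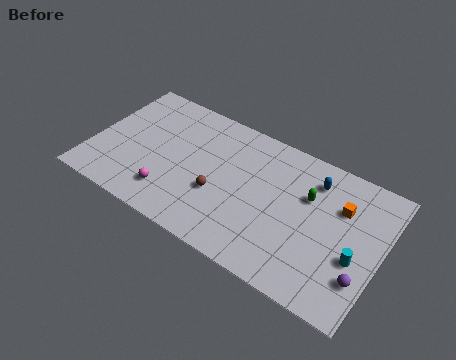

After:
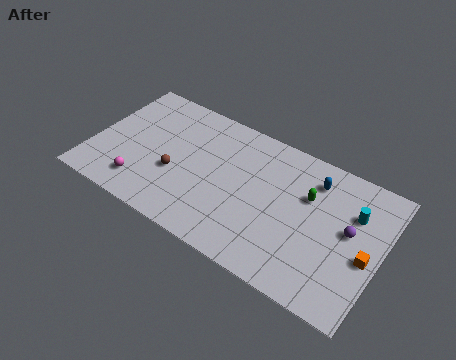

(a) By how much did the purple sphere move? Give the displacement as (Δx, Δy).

(-1.1, 2.7)

From the two frames, the purple sphere sits at roughly (17.3, 2.6) before and (16.2, 5.3) after.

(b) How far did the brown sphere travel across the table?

2.8

From (8.2, 3.6) to (5.4, 3.7), the brown sphere covered √(2.8² + 0.1²) ≈ 2.8 units.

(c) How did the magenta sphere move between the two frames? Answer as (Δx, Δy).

(-1.8, -0.2)

The magenta sphere was at about (5.3, 2.1) and moved to about (3.5, 1.9).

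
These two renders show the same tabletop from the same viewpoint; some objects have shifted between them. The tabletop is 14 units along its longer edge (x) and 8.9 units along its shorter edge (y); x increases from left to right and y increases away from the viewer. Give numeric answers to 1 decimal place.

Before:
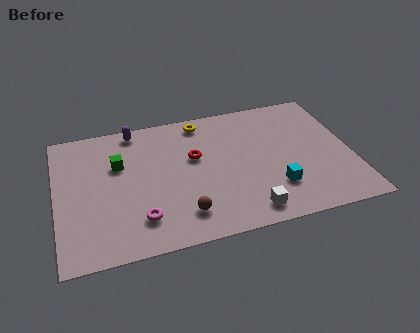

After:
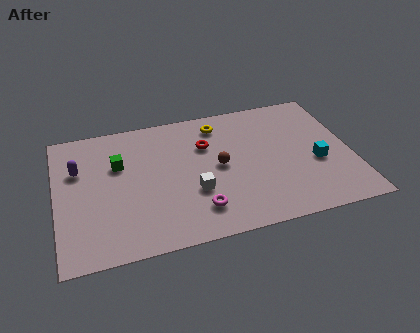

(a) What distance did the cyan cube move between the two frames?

2.4

From (10.2, 2.4) to (12.3, 3.6), the cyan cube covered √(2.1² + 1.2²) ≈ 2.4 units.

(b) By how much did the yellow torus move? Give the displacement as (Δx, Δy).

(0.8, -0.4)

From the two frames, the yellow torus sits at roughly (7.1, 7.8) before and (7.9, 7.4) after.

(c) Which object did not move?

the green cube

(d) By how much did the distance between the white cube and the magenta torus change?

-3.9

Before: roughly 5.1 units apart; after: 1.2. That's 3.9 units closer together.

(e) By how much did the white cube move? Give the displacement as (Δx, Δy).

(-2.4, 1.9)

The white cube started near (8.8, 1.2) and ended near (6.4, 3.1).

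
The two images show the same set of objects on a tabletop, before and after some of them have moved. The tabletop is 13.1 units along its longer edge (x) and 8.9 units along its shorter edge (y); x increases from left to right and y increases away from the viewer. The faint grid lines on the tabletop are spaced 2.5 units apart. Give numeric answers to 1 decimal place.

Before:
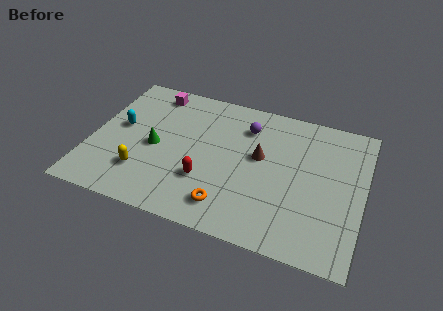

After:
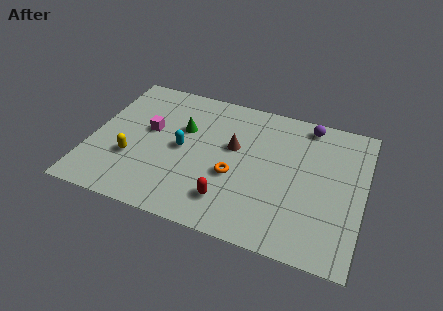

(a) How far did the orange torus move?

1.9

From (6.9, 1.6) to (7.0, 3.5), the orange torus covered √(0.1² + 1.9²) ≈ 1.9 units.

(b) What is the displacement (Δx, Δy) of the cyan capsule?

(3.1, -0.5)

The cyan capsule was at about (1.3, 4.9) and moved to about (4.4, 4.4).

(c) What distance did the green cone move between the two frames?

2.0

The green cone was near (3.1, 4.1) before and (4.3, 5.7) after, so it travelled √(1.2² + 1.6²) ≈ 2.0 units.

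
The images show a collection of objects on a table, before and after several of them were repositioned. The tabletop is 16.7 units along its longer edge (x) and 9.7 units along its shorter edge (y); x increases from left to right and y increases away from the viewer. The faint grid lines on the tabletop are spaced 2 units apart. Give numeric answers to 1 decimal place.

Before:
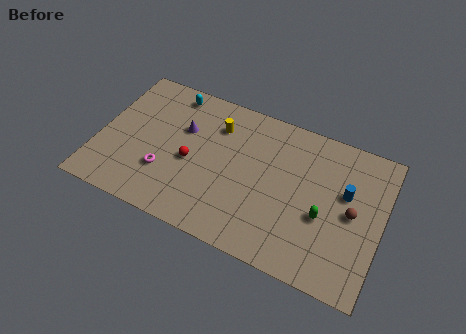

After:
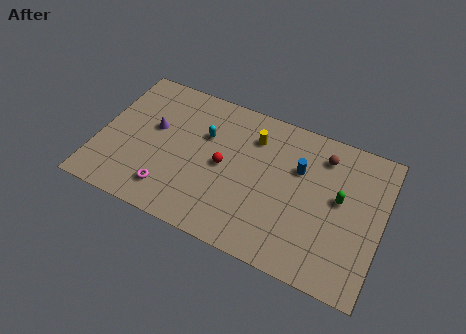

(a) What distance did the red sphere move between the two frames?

2.0

The red sphere moved from about (5.5, 4.3) to (7.4, 4.8), a distance of √(1.9² + 0.5²) ≈ 2.0.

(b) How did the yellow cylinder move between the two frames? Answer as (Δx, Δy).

(2.2, 0.1)

From the two frames, the yellow cylinder sits at roughly (6.7, 7.3) before and (8.9, 7.4) after.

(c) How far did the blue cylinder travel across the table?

2.8

The blue cylinder was near (14.5, 5.9) before and (11.7, 6.4) after, so it travelled √(2.8² + 0.5²) ≈ 2.8 units.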